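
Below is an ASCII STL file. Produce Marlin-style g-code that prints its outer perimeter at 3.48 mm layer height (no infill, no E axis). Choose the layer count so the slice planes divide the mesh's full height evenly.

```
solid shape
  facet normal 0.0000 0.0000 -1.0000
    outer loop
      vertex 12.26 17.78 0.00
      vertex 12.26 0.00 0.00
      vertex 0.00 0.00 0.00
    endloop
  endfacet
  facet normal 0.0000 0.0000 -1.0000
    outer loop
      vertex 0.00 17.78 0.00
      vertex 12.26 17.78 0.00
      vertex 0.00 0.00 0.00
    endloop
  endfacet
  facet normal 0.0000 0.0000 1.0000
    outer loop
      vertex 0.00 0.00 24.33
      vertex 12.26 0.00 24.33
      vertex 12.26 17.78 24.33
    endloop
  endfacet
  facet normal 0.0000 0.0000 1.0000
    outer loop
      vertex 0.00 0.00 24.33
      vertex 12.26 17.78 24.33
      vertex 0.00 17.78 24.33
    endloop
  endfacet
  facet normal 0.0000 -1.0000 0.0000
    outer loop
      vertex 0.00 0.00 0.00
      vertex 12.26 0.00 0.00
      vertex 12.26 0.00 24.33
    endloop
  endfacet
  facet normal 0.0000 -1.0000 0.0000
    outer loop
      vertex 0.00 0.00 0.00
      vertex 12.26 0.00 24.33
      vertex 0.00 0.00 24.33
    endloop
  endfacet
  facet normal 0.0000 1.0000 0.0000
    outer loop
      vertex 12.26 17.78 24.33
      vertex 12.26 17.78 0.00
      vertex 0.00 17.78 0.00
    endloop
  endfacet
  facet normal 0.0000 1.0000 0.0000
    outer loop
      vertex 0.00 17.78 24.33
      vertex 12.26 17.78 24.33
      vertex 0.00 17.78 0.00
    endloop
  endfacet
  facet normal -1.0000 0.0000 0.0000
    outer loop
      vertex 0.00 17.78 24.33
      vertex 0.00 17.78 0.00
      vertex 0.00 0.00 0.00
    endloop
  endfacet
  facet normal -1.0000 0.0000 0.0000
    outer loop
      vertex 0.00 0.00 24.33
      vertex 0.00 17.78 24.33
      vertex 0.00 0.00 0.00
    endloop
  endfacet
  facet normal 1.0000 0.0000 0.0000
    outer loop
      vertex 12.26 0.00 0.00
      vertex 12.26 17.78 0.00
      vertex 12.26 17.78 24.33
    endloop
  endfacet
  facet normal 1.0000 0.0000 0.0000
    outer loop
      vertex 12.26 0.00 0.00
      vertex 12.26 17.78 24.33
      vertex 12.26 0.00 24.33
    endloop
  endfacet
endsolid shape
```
; perimeter-only toolpath
G21 ; units = mm
G90 ; absolute positioning
G28 ; home
; layer 1
G0 Z3.48
G0 X0.00 Y0.00
G1 X12.26 Y0.00
G1 X12.26 Y17.78
G1 X0.00 Y17.78
G1 X0.00 Y0.00
; layer 2
G0 Z6.95
G0 X0.00 Y0.00
G1 X12.26 Y0.00
G1 X12.26 Y17.78
G1 X0.00 Y17.78
G1 X0.00 Y0.00
; layer 3
G0 Z10.43
G0 X0.00 Y0.00
G1 X12.26 Y0.00
G1 X12.26 Y17.78
G1 X0.00 Y17.78
G1 X0.00 Y0.00
; layer 4
G0 Z13.90
G0 X0.00 Y0.00
G1 X12.26 Y0.00
G1 X12.26 Y17.78
G1 X0.00 Y17.78
G1 X0.00 Y0.00
; layer 5
G0 Z17.38
G0 X0.00 Y0.00
G1 X12.26 Y0.00
G1 X12.26 Y17.78
G1 X0.00 Y17.78
G1 X0.00 Y0.00
; layer 6
G0 Z20.85
G0 X0.00 Y0.00
G1 X12.26 Y0.00
G1 X12.26 Y17.78
G1 X0.00 Y17.78
G1 X0.00 Y0.00
; layer 7
G0 Z24.33
G0 X0.00 Y0.00
G1 X12.26 Y0.00
G1 X12.26 Y17.78
G1 X0.00 Y17.78
G1 X0.00 Y0.00
M2 ; end

The solid is a rectangular box, roughly 12.3 × 17.8 mm footprint and 24.3 mm tall. Slicing at Δz = 3.48 mm — 7 equal slices spanning the solid's height, so layer i sits at z = i·h/7 — gives 7 non-empty perimeters. Each is a 4-segment closed polygon; G0 lifts to the layer z and rapids to the start vertex, then G1 traces the edges.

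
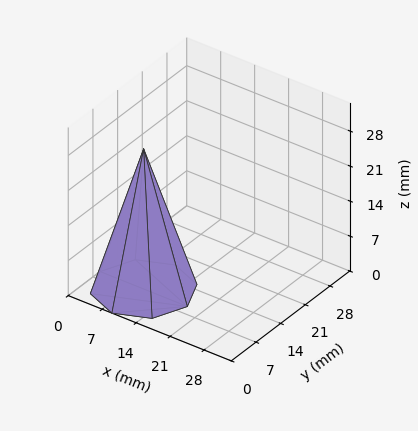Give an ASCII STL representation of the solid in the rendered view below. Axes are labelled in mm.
Reading the render: the shape is a regular 8-sided pyramid, base circumscribed radius ≈ 9 mm, apex at z ≈ 28 mm (dimensions read to the nearest mm from the axis ticks). For the STL, each face is triangulated and given an outward normal.

solid part
  facet normal 0.0000 0.0000 -1.0000
    outer loop
      vertex 9.00 18.00 0.00
      vertex 15.36 15.36 0.00
      vertex 18.00 9.00 0.00
    endloop
  endfacet
  facet normal 0.0000 0.0000 -1.0000
    outer loop
      vertex 2.64 15.36 0.00
      vertex 9.00 18.00 0.00
      vertex 18.00 9.00 0.00
    endloop
  endfacet
  facet normal 0.0000 0.0000 -1.0000
    outer loop
      vertex 0.00 9.00 0.00
      vertex 2.64 15.36 0.00
      vertex 18.00 9.00 0.00
    endloop
  endfacet
  facet normal 0.0000 0.0000 -1.0000
    outer loop
      vertex 2.64 2.64 0.00
      vertex 0.00 9.00 0.00
      vertex 18.00 9.00 0.00
    endloop
  endfacet
  facet normal 0.0000 0.0000 -1.0000
    outer loop
      vertex 9.00 0.00 0.00
      vertex 2.64 2.64 0.00
      vertex 18.00 9.00 0.00
    endloop
  endfacet
  facet normal 0.0000 0.0000 -1.0000
    outer loop
      vertex 15.36 2.64 0.00
      vertex 9.00 0.00 0.00
      vertex 18.00 9.00 0.00
    endloop
  endfacet
  facet normal 0.8854 0.3675 0.2846
    outer loop
      vertex 18.00 9.00 0.00
      vertex 15.36 15.36 0.00
      vertex 9.00 9.00 28.00
    endloop
  endfacet
  facet normal 0.3675 0.8854 0.2846
    outer loop
      vertex 15.36 15.36 0.00
      vertex 9.00 18.00 0.00
      vertex 9.00 9.00 28.00
    endloop
  endfacet
  facet normal -0.3675 0.8854 0.2846
    outer loop
      vertex 9.00 18.00 0.00
      vertex 2.64 15.36 0.00
      vertex 9.00 9.00 28.00
    endloop
  endfacet
  facet normal -0.8854 0.3675 0.2846
    outer loop
      vertex 2.64 15.36 0.00
      vertex 0.00 9.00 0.00
      vertex 9.00 9.00 28.00
    endloop
  endfacet
  facet normal -0.8854 -0.3675 0.2846
    outer loop
      vertex 0.00 9.00 0.00
      vertex 2.64 2.64 0.00
      vertex 9.00 9.00 28.00
    endloop
  endfacet
  facet normal -0.3675 -0.8854 0.2846
    outer loop
      vertex 2.64 2.64 0.00
      vertex 9.00 0.00 0.00
      vertex 9.00 9.00 28.00
    endloop
  endfacet
  facet normal 0.3675 -0.8854 0.2846
    outer loop
      vertex 9.00 0.00 0.00
      vertex 15.36 2.64 0.00
      vertex 9.00 9.00 28.00
    endloop
  endfacet
  facet normal 0.8854 -0.3675 0.2846
    outer loop
      vertex 15.36 2.64 0.00
      vertex 18.00 9.00 0.00
      vertex 9.00 9.00 28.00
    endloop
  endfacet
endsolid part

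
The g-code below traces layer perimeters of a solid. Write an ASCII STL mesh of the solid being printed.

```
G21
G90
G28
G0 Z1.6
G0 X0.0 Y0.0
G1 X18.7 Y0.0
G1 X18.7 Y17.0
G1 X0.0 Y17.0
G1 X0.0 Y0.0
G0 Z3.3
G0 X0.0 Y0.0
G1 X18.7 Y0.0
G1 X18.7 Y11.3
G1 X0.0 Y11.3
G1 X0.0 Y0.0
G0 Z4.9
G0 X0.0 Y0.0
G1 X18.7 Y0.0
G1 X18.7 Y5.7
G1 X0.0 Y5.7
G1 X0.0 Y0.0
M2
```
solid part
  facet normal 0.0000 0.0000 -1.0000
    outer loop
      vertex 18.7 22.7 0.0
      vertex 18.7 0.0 0.0
      vertex 0.0 0.0 0.0
    endloop
  endfacet
  facet normal 0.0000 0.0000 -1.0000
    outer loop
      vertex 0.0 22.7 0.0
      vertex 18.7 22.7 0.0
      vertex 0.0 0.0 0.0
    endloop
  endfacet
  facet normal 0.0000 -1.0000 0.0000
    outer loop
      vertex 0.0 0.0 0.0
      vertex 18.7 0.0 0.0
      vertex 18.7 0.0 6.6
    endloop
  endfacet
  facet normal 0.0000 -1.0000 0.0000
    outer loop
      vertex 0.0 0.0 0.0
      vertex 18.7 0.0 6.6
      vertex 0.0 0.0 6.6
    endloop
  endfacet
  facet normal 0.0000 0.2792 0.9602
    outer loop
      vertex 0.0 0.0 6.6
      vertex 18.7 0.0 6.6
      vertex 18.7 22.7 0.0
    endloop
  endfacet
  facet normal 0.0000 0.2792 0.9602
    outer loop
      vertex 0.0 0.0 6.6
      vertex 18.7 22.7 0.0
      vertex 0.0 22.7 0.0
    endloop
  endfacet
  facet normal -1.0000 0.0000 0.0000
    outer loop
      vertex 0.0 0.0 6.6
      vertex 0.0 22.7 0.0
      vertex 0.0 0.0 0.0
    endloop
  endfacet
  facet normal 1.0000 0.0000 0.0000
    outer loop
      vertex 18.7 0.0 0.0
      vertex 18.7 22.7 0.0
      vertex 18.7 0.0 6.6
    endloop
  endfacet
endsolid part

The G0 Z moves step by Δz≈1.6 mm. The G1 loops shrink linearly with z, so the solid tapers from its base footprint up to z≈6.6. Closing with a flat bottom cap and the tapered top and triangulating gives 8 facets — a wedge (ramp): 18.7 × 22.7 mm base, rising to 6.6 mm along the y=0 edge and sloping linearly to z=0 at y=22.7.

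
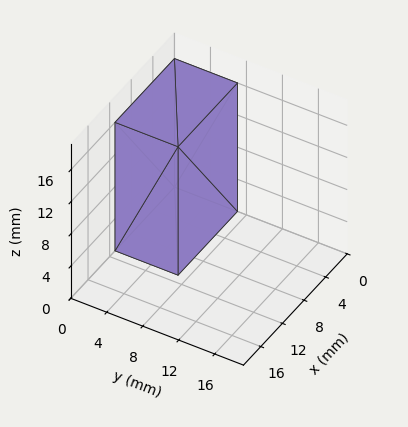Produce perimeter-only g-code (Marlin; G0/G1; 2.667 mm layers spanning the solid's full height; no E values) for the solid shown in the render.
Reading the render: the shape is a rectangular box, roughly 11 × 7 mm footprint and 16 mm tall (dimensions read to the nearest mm from the axis ticks). For the g-code, the solid's height is divided into equal slices at the stated Δz and each level perimeter traced with G1 moves after a G0 lift.

; perimeter-only toolpath
G21 ; units = mm
G90 ; absolute positioning
G28 ; home
; layer 1
G0 Z2.667
G0 X0.000 Y0.000
G1 X11.000 Y0.000
G1 X11.000 Y7.000
G1 X0.000 Y7.000
G1 X0.000 Y0.000
; layer 2
G0 Z5.333
G0 X0.000 Y0.000
G1 X11.000 Y0.000
G1 X11.000 Y7.000
G1 X0.000 Y7.000
G1 X0.000 Y0.000
; layer 3
G0 Z8.000
G0 X0.000 Y0.000
G1 X11.000 Y0.000
G1 X11.000 Y7.000
G1 X0.000 Y7.000
G1 X0.000 Y0.000
; layer 4
G0 Z10.667
G0 X0.000 Y0.000
G1 X11.000 Y0.000
G1 X11.000 Y7.000
G1 X0.000 Y7.000
G1 X0.000 Y0.000
; layer 5
G0 Z13.333
G0 X0.000 Y0.000
G1 X11.000 Y0.000
G1 X11.000 Y7.000
G1 X0.000 Y7.000
G1 X0.000 Y0.000
; layer 6
G0 Z16.000
G0 X0.000 Y0.000
G1 X11.000 Y0.000
G1 X11.000 Y7.000
G1 X0.000 Y7.000
G1 X0.000 Y0.000
M2 ; end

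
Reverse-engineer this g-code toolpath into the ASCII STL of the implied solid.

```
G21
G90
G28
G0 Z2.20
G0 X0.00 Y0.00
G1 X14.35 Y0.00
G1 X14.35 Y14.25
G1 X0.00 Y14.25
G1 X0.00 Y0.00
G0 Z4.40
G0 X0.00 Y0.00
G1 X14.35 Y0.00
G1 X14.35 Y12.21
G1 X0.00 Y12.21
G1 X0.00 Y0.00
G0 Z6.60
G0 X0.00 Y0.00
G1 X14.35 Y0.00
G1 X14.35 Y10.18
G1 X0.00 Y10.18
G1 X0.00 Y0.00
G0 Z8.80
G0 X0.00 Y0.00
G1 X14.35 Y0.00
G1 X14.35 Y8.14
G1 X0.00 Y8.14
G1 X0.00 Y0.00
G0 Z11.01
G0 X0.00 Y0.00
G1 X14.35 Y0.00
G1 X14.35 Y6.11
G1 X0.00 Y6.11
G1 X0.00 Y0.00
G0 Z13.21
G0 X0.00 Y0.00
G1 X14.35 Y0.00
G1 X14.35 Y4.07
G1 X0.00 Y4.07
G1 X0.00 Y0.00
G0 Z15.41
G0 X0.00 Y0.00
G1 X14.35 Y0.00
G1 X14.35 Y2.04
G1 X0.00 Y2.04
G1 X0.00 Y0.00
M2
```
solid part
  facet normal 0.0000 0.0000 -1.0000
    outer loop
      vertex 14.35 16.28 0.00
      vertex 14.35 0.00 0.00
      vertex 0.00 0.00 0.00
    endloop
  endfacet
  facet normal 0.0000 0.0000 -1.0000
    outer loop
      vertex 0.00 16.28 0.00
      vertex 14.35 16.28 0.00
      vertex 0.00 0.00 0.00
    endloop
  endfacet
  facet normal 0.0000 -1.0000 0.0000
    outer loop
      vertex 0.00 0.00 0.00
      vertex 14.35 0.00 0.00
      vertex 14.35 0.00 17.61
    endloop
  endfacet
  facet normal 0.0000 -1.0000 0.0000
    outer loop
      vertex 0.00 0.00 0.00
      vertex 14.35 0.00 17.61
      vertex 0.00 0.00 17.61
    endloop
  endfacet
  facet normal 0.0000 0.7343 0.6788
    outer loop
      vertex 0.00 0.00 17.61
      vertex 14.35 0.00 17.61
      vertex 14.35 16.28 0.00
    endloop
  endfacet
  facet normal 0.0000 0.7343 0.6788
    outer loop
      vertex 0.00 0.00 17.61
      vertex 14.35 16.28 0.00
      vertex 0.00 16.28 0.00
    endloop
  endfacet
  facet normal -1.0000 0.0000 0.0000
    outer loop
      vertex 0.00 0.00 17.61
      vertex 0.00 16.28 0.00
      vertex 0.00 0.00 0.00
    endloop
  endfacet
  facet normal 1.0000 0.0000 0.0000
    outer loop
      vertex 14.35 0.00 0.00
      vertex 14.35 16.28 0.00
      vertex 14.35 0.00 17.61
    endloop
  endfacet
endsolid part

The G0 Z moves step by Δz≈2.20 mm. The G1 loops shrink linearly with z, so the solid tapers from its base footprint up to z≈17.6. Closing with a flat bottom cap and the tapered top and triangulating gives 8 facets — a wedge (ramp): 14.3 × 16.3 mm base, rising to 17.6 mm along the y=0 edge and sloping linearly to z=0 at y=16.3.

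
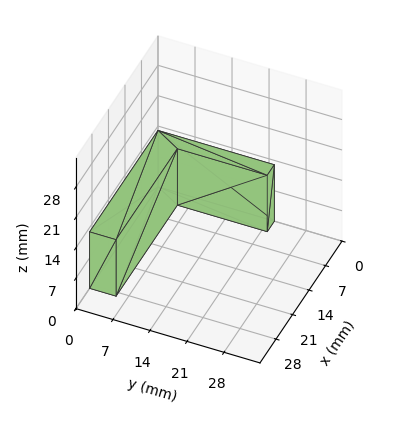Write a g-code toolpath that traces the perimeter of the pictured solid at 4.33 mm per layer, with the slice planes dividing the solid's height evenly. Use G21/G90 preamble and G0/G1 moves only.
Reading the render: the shape is an L-shaped prism: outer 29 × 22 mm, arm thicknesses ≈ 5 mm (horizontal) and 3 mm (vertical), extruded 13 mm in z (dimensions read to the nearest mm from the axis ticks). For the g-code, the solid's height is divided into equal slices at the stated Δz and each level perimeter traced with G1 moves after a G0 lift.

; perimeter-only toolpath
G21 ; units = mm
G90 ; absolute positioning
G28 ; home
; layer 1
G0 Z4.33
G0 X0.00 Y0.00
G1 X29.00 Y0.00
G1 X29.00 Y5.00
G1 X3.00 Y5.00
G1 X3.00 Y22.00
G1 X0.00 Y22.00
G1 X0.00 Y0.00
; layer 2
G0 Z8.67
G0 X0.00 Y0.00
G1 X29.00 Y0.00
G1 X29.00 Y5.00
G1 X3.00 Y5.00
G1 X3.00 Y22.00
G1 X0.00 Y22.00
G1 X0.00 Y0.00
; layer 3
G0 Z13.00
G0 X0.00 Y0.00
G1 X29.00 Y0.00
G1 X29.00 Y5.00
G1 X3.00 Y5.00
G1 X3.00 Y22.00
G1 X0.00 Y22.00
G1 X0.00 Y0.00
M2 ; end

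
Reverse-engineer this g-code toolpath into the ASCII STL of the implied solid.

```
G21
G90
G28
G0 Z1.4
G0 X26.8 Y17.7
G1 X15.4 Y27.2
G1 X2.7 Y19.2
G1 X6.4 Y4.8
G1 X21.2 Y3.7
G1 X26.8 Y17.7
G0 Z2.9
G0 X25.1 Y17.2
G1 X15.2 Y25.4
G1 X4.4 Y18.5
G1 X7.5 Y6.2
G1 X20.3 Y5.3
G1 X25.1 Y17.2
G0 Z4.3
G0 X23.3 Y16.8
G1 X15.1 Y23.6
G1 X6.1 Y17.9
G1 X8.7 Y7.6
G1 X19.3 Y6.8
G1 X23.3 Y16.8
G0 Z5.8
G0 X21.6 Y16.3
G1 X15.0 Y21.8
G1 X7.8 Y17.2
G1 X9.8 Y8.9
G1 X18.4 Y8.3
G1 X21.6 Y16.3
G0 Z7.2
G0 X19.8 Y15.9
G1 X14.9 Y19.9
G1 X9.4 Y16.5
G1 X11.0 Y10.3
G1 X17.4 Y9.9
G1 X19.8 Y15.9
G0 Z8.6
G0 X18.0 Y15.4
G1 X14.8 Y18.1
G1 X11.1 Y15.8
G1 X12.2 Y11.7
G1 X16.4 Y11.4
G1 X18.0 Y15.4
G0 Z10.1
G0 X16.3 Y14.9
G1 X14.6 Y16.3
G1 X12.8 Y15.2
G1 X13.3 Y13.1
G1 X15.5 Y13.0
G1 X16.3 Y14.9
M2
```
solid part
  facet normal 0.0000 0.0000 -1.0000
    outer loop
      vertex 1.0 19.9 0.0
      vertex 15.5 29.0 0.0
      vertex 28.6 18.1 0.0
    endloop
  endfacet
  facet normal 0.0000 0.0000 -1.0000
    outer loop
      vertex 5.2 3.4 0.0
      vertex 1.0 19.9 0.0
      vertex 28.6 18.1 0.0
    endloop
  endfacet
  facet normal 0.0000 0.0000 -1.0000
    outer loop
      vertex 22.2 2.2 0.0
      vertex 5.2 3.4 0.0
      vertex 28.6 18.1 0.0
    endloop
  endfacet
  facet normal 0.4467 0.5368 0.7157
    outer loop
      vertex 28.6 18.1 0.0
      vertex 15.5 29.0 0.0
      vertex 14.5 14.5 11.5
    endloop
  endfacet
  facet normal -0.3718 0.5925 0.7147
    outer loop
      vertex 15.5 29.0 0.0
      vertex 1.0 19.9 0.0
      vertex 14.5 14.5 11.5
    endloop
  endfacet
  facet normal -0.6778 -0.1725 0.7147
    outer loop
      vertex 1.0 19.9 0.0
      vertex 5.2 3.4 0.0
      vertex 14.5 14.5 11.5
    endloop
  endfacet
  facet normal -0.0493 -0.6984 0.7140
    outer loop
      vertex 5.2 3.4 0.0
      vertex 22.2 2.2 0.0
      vertex 14.5 14.5 11.5
    endloop
  endfacet
  facet normal 0.6493 -0.2613 0.7142
    outer loop
      vertex 22.2 2.2 0.0
      vertex 28.6 18.1 0.0
      vertex 14.5 14.5 11.5
    endloop
  endfacet
endsolid part

The G0 Z moves step by Δz≈1.4 mm. The G1 loops shrink linearly with z, so the solid tapers from its base footprint up to z≈11.5. Closing with a flat bottom cap and the tapered top and triangulating gives 8 facets — a regular 5-sided pyramid, base circumscribed radius ≈ 14.5 mm, apex at z ≈ 11.5 mm.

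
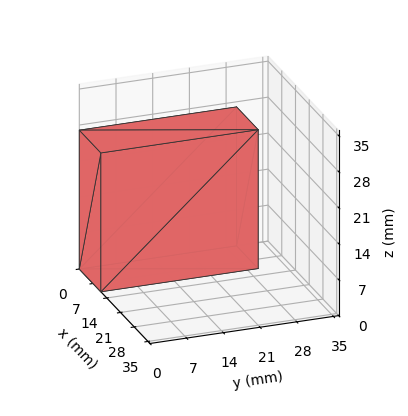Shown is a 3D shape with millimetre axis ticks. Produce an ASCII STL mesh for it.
Reading the render: the shape is a rectangular box, roughly 11 × 30 mm footprint and 27 mm tall (dimensions read to the nearest mm from the axis ticks). For the STL, each face is triangulated and given an outward normal.

solid part
  facet normal 0.0000 0.0000 -1.0000
    outer loop
      vertex 11.0 30.0 0.0
      vertex 11.0 0.0 0.0
      vertex 0.0 0.0 0.0
    endloop
  endfacet
  facet normal 0.0000 0.0000 -1.0000
    outer loop
      vertex 0.0 30.0 0.0
      vertex 11.0 30.0 0.0
      vertex 0.0 0.0 0.0
    endloop
  endfacet
  facet normal 0.0000 0.0000 1.0000
    outer loop
      vertex 0.0 0.0 27.0
      vertex 11.0 0.0 27.0
      vertex 11.0 30.0 27.0
    endloop
  endfacet
  facet normal 0.0000 0.0000 1.0000
    outer loop
      vertex 0.0 0.0 27.0
      vertex 11.0 30.0 27.0
      vertex 0.0 30.0 27.0
    endloop
  endfacet
  facet normal 0.0000 -1.0000 0.0000
    outer loop
      vertex 0.0 0.0 0.0
      vertex 11.0 0.0 0.0
      vertex 11.0 0.0 27.0
    endloop
  endfacet
  facet normal 0.0000 -1.0000 0.0000
    outer loop
      vertex 0.0 0.0 0.0
      vertex 11.0 0.0 27.0
      vertex 0.0 0.0 27.0
    endloop
  endfacet
  facet normal 0.0000 1.0000 0.0000
    outer loop
      vertex 11.0 30.0 27.0
      vertex 11.0 30.0 0.0
      vertex 0.0 30.0 0.0
    endloop
  endfacet
  facet normal 0.0000 1.0000 0.0000
    outer loop
      vertex 0.0 30.0 27.0
      vertex 11.0 30.0 27.0
      vertex 0.0 30.0 0.0
    endloop
  endfacet
  facet normal -1.0000 0.0000 0.0000
    outer loop
      vertex 0.0 30.0 27.0
      vertex 0.0 30.0 0.0
      vertex 0.0 0.0 0.0
    endloop
  endfacet
  facet normal -1.0000 0.0000 0.0000
    outer loop
      vertex 0.0 0.0 27.0
      vertex 0.0 30.0 27.0
      vertex 0.0 0.0 0.0
    endloop
  endfacet
  facet normal 1.0000 0.0000 0.0000
    outer loop
      vertex 11.0 0.0 0.0
      vertex 11.0 30.0 0.0
      vertex 11.0 30.0 27.0
    endloop
  endfacet
  facet normal 1.0000 0.0000 0.0000
    outer loop
      vertex 11.0 0.0 0.0
      vertex 11.0 30.0 27.0
      vertex 11.0 0.0 27.0
    endloop
  endfacet
endsolid part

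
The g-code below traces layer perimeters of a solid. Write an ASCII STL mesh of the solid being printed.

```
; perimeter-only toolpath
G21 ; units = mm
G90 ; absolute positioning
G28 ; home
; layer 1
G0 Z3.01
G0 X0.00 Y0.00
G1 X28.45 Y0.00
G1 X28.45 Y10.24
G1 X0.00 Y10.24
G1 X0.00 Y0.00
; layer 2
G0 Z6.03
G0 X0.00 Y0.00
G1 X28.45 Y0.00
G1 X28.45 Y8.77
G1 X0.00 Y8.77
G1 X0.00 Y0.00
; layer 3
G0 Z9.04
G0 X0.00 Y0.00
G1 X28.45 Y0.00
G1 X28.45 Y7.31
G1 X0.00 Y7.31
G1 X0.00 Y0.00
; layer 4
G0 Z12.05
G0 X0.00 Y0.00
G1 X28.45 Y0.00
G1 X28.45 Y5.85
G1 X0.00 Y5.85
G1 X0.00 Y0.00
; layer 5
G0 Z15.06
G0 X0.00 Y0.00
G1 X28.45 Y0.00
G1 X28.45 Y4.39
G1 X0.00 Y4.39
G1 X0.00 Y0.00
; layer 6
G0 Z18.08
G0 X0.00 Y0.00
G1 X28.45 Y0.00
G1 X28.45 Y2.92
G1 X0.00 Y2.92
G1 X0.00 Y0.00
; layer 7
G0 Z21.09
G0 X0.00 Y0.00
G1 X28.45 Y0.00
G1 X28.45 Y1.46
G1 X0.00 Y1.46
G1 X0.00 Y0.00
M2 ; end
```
solid part
  facet normal 0.0000 0.0000 -1.0000
    outer loop
      vertex 28.45 11.70 0.00
      vertex 28.45 0.00 0.00
      vertex 0.00 0.00 0.00
    endloop
  endfacet
  facet normal 0.0000 0.0000 -1.0000
    outer loop
      vertex 0.00 11.70 0.00
      vertex 28.45 11.70 0.00
      vertex 0.00 0.00 0.00
    endloop
  endfacet
  facet normal 0.0000 -1.0000 0.0000
    outer loop
      vertex 0.00 0.00 0.00
      vertex 28.45 0.00 0.00
      vertex 28.45 0.00 24.10
    endloop
  endfacet
  facet normal 0.0000 -1.0000 0.0000
    outer loop
      vertex 0.00 0.00 0.00
      vertex 28.45 0.00 24.10
      vertex 0.00 0.00 24.10
    endloop
  endfacet
  facet normal 0.0000 0.8996 0.4367
    outer loop
      vertex 0.00 0.00 24.10
      vertex 28.45 0.00 24.10
      vertex 28.45 11.70 0.00
    endloop
  endfacet
  facet normal 0.0000 0.8996 0.4367
    outer loop
      vertex 0.00 0.00 24.10
      vertex 28.45 11.70 0.00
      vertex 0.00 11.70 0.00
    endloop
  endfacet
  facet normal -1.0000 0.0000 0.0000
    outer loop
      vertex 0.00 0.00 24.10
      vertex 0.00 11.70 0.00
      vertex 0.00 0.00 0.00
    endloop
  endfacet
  facet normal 1.0000 0.0000 0.0000
    outer loop
      vertex 28.45 0.00 0.00
      vertex 28.45 11.70 0.00
      vertex 28.45 0.00 24.10
    endloop
  endfacet
endsolid part

The G0 Z moves step by Δz≈3.01 mm. The G1 loops shrink linearly with z, so the solid tapers from its base footprint up to z≈24.1. Closing with a flat bottom cap and the tapered top and triangulating gives 8 facets — a wedge (ramp): 28.4 × 11.7 mm base, rising to 24.1 mm along the y=0 edge and sloping linearly to z=0 at y=11.7.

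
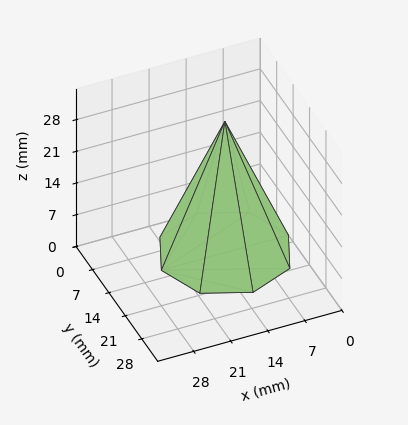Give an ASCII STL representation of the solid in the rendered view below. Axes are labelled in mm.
Reading the render: the shape is a regular 8-sided pyramid, base circumscribed radius ≈ 12 mm, apex at z ≈ 29 mm (dimensions read to the nearest mm from the axis ticks). For the STL, each face is triangulated and given an outward normal.

solid part
  facet normal 0.0000 0.0000 -1.0000
    outer loop
      vertex 12.0 24.0 0.0
      vertex 20.5 20.5 0.0
      vertex 24.0 12.0 0.0
    endloop
  endfacet
  facet normal 0.0000 0.0000 -1.0000
    outer loop
      vertex 3.5 20.5 0.0
      vertex 12.0 24.0 0.0
      vertex 24.0 12.0 0.0
    endloop
  endfacet
  facet normal 0.0000 0.0000 -1.0000
    outer loop
      vertex 0.0 12.0 0.0
      vertex 3.5 20.5 0.0
      vertex 24.0 12.0 0.0
    endloop
  endfacet
  facet normal 0.0000 0.0000 -1.0000
    outer loop
      vertex 3.5 3.5 0.0
      vertex 0.0 12.0 0.0
      vertex 24.0 12.0 0.0
    endloop
  endfacet
  facet normal 0.0000 0.0000 -1.0000
    outer loop
      vertex 12.0 0.0 0.0
      vertex 3.5 3.5 0.0
      vertex 24.0 12.0 0.0
    endloop
  endfacet
  facet normal 0.0000 0.0000 -1.0000
    outer loop
      vertex 20.5 3.5 0.0
      vertex 12.0 0.0 0.0
      vertex 24.0 12.0 0.0
    endloop
  endfacet
  facet normal 0.8636 0.3556 0.3574
    outer loop
      vertex 24.0 12.0 0.0
      vertex 20.5 20.5 0.0
      vertex 12.0 12.0 29.0
    endloop
  endfacet
  facet normal 0.3556 0.8636 0.3574
    outer loop
      vertex 20.5 20.5 0.0
      vertex 12.0 24.0 0.0
      vertex 12.0 12.0 29.0
    endloop
  endfacet
  facet normal -0.3556 0.8636 0.3574
    outer loop
      vertex 12.0 24.0 0.0
      vertex 3.5 20.5 0.0
      vertex 12.0 12.0 29.0
    endloop
  endfacet
  facet normal -0.8636 0.3556 0.3574
    outer loop
      vertex 3.5 20.5 0.0
      vertex 0.0 12.0 0.0
      vertex 12.0 12.0 29.0
    endloop
  endfacet
  facet normal -0.8636 -0.3556 0.3574
    outer loop
      vertex 0.0 12.0 0.0
      vertex 3.5 3.5 0.0
      vertex 12.0 12.0 29.0
    endloop
  endfacet
  facet normal -0.3556 -0.8636 0.3574
    outer loop
      vertex 3.5 3.5 0.0
      vertex 12.0 0.0 0.0
      vertex 12.0 12.0 29.0
    endloop
  endfacet
  facet normal 0.3556 -0.8636 0.3574
    outer loop
      vertex 12.0 0.0 0.0
      vertex 20.5 3.5 0.0
      vertex 12.0 12.0 29.0
    endloop
  endfacet
  facet normal 0.8636 -0.3556 0.3574
    outer loop
      vertex 20.5 3.5 0.0
      vertex 24.0 12.0 0.0
      vertex 12.0 12.0 29.0
    endloop
  endfacet
endsolid part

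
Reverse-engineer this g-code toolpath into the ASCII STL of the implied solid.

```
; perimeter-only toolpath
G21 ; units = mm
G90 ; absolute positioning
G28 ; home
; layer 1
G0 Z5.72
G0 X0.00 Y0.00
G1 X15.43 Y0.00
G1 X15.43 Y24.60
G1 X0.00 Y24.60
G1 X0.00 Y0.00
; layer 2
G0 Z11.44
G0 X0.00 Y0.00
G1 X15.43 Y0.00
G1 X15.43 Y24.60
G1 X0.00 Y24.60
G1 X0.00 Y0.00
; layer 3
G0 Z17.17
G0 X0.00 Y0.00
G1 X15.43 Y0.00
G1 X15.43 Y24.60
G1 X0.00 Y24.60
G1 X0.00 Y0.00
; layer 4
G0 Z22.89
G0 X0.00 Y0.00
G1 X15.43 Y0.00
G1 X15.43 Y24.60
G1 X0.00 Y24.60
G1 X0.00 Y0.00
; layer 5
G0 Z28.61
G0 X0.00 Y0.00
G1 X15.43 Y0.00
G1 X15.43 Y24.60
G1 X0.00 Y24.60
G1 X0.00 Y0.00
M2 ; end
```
solid part
  facet normal 0.0000 0.0000 -1.0000
    outer loop
      vertex 15.43 24.60 0.00
      vertex 15.43 0.00 0.00
      vertex 0.00 0.00 0.00
    endloop
  endfacet
  facet normal 0.0000 0.0000 -1.0000
    outer loop
      vertex 0.00 24.60 0.00
      vertex 15.43 24.60 0.00
      vertex 0.00 0.00 0.00
    endloop
  endfacet
  facet normal 0.0000 0.0000 1.0000
    outer loop
      vertex 0.00 0.00 28.61
      vertex 15.43 0.00 28.61
      vertex 15.43 24.60 28.61
    endloop
  endfacet
  facet normal 0.0000 0.0000 1.0000
    outer loop
      vertex 0.00 0.00 28.61
      vertex 15.43 24.60 28.61
      vertex 0.00 24.60 28.61
    endloop
  endfacet
  facet normal 0.0000 -1.0000 0.0000
    outer loop
      vertex 0.00 0.00 0.00
      vertex 15.43 0.00 0.00
      vertex 15.43 0.00 28.61
    endloop
  endfacet
  facet normal 0.0000 -1.0000 0.0000
    outer loop
      vertex 0.00 0.00 0.00
      vertex 15.43 0.00 28.61
      vertex 0.00 0.00 28.61
    endloop
  endfacet
  facet normal 0.0000 1.0000 0.0000
    outer loop
      vertex 15.43 24.60 28.61
      vertex 15.43 24.60 0.00
      vertex 0.00 24.60 0.00
    endloop
  endfacet
  facet normal 0.0000 1.0000 0.0000
    outer loop
      vertex 0.00 24.60 28.61
      vertex 15.43 24.60 28.61
      vertex 0.00 24.60 0.00
    endloop
  endfacet
  facet normal -1.0000 0.0000 0.0000
    outer loop
      vertex 0.00 24.60 28.61
      vertex 0.00 24.60 0.00
      vertex 0.00 0.00 0.00
    endloop
  endfacet
  facet normal -1.0000 0.0000 0.0000
    outer loop
      vertex 0.00 0.00 28.61
      vertex 0.00 24.60 28.61
      vertex 0.00 0.00 0.00
    endloop
  endfacet
  facet normal 1.0000 0.0000 0.0000
    outer loop
      vertex 15.43 0.00 0.00
      vertex 15.43 24.60 0.00
      vertex 15.43 24.60 28.61
    endloop
  endfacet
  facet normal 1.0000 0.0000 0.0000
    outer loop
      vertex 15.43 0.00 0.00
      vertex 15.43 24.60 28.61
      vertex 15.43 0.00 28.61
    endloop
  endfacet
endsolid part

The G0 Z moves step by Δz≈5.72 mm. Every layer's G1 loop is the same polygon, so the solid is a straight extrusion of it from z=0 to z≈28.6. Closing with flat bottom and top caps and triangulating gives 12 facets — a rectangular box, roughly 15.4 × 24.6 mm footprint and 28.6 mm tall.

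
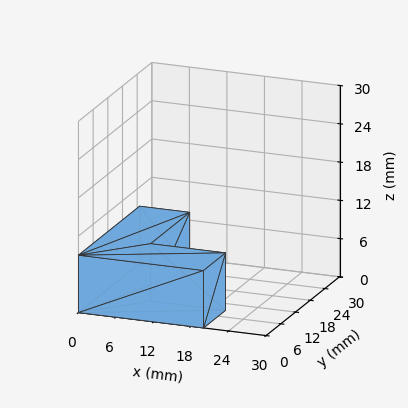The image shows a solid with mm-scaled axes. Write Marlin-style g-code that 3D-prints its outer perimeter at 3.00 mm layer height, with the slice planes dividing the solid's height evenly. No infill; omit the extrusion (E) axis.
Reading the render: the shape is an L-shaped prism: outer 20 × 25 mm, arm thicknesses ≈ 9 mm (horizontal) and 8 mm (vertical), extruded 9 mm in z (dimensions read to the nearest mm from the axis ticks). For the g-code, the solid's height is divided into equal slices at the stated Δz and each level perimeter traced with G1 moves after a G0 lift.

; perimeter-only toolpath
G21 ; units = mm
G90 ; absolute positioning
G28 ; home
; layer 1
G0 Z3.00
G0 X0.00 Y0.00
G1 X20.00 Y0.00
G1 X20.00 Y9.00
G1 X8.00 Y9.00
G1 X8.00 Y25.00
G1 X0.00 Y25.00
G1 X0.00 Y0.00
; layer 2
G0 Z6.00
G0 X0.00 Y0.00
G1 X20.00 Y0.00
G1 X20.00 Y9.00
G1 X8.00 Y9.00
G1 X8.00 Y25.00
G1 X0.00 Y25.00
G1 X0.00 Y0.00
; layer 3
G0 Z9.00
G0 X0.00 Y0.00
G1 X20.00 Y0.00
G1 X20.00 Y9.00
G1 X8.00 Y9.00
G1 X8.00 Y25.00
G1 X0.00 Y25.00
G1 X0.00 Y0.00
M2 ; end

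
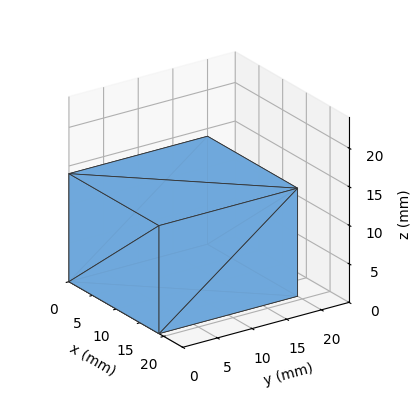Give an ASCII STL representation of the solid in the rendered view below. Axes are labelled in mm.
Reading the render: the shape is a rectangular box, roughly 19 × 20 mm footprint and 14 mm tall (dimensions read to the nearest mm from the axis ticks). For the STL, each face is triangulated and given an outward normal.

solid part
  facet normal 0.0000 0.0000 -1.0000
    outer loop
      vertex 19.000 20.000 0.000
      vertex 19.000 0.000 0.000
      vertex 0.000 0.000 0.000
    endloop
  endfacet
  facet normal 0.0000 0.0000 -1.0000
    outer loop
      vertex 0.000 20.000 0.000
      vertex 19.000 20.000 0.000
      vertex 0.000 0.000 0.000
    endloop
  endfacet
  facet normal 0.0000 0.0000 1.0000
    outer loop
      vertex 0.000 0.000 14.000
      vertex 19.000 0.000 14.000
      vertex 19.000 20.000 14.000
    endloop
  endfacet
  facet normal 0.0000 0.0000 1.0000
    outer loop
      vertex 0.000 0.000 14.000
      vertex 19.000 20.000 14.000
      vertex 0.000 20.000 14.000
    endloop
  endfacet
  facet normal 0.0000 -1.0000 0.0000
    outer loop
      vertex 0.000 0.000 0.000
      vertex 19.000 0.000 0.000
      vertex 19.000 0.000 14.000
    endloop
  endfacet
  facet normal 0.0000 -1.0000 0.0000
    outer loop
      vertex 0.000 0.000 0.000
      vertex 19.000 0.000 14.000
      vertex 0.000 0.000 14.000
    endloop
  endfacet
  facet normal 0.0000 1.0000 0.0000
    outer loop
      vertex 19.000 20.000 14.000
      vertex 19.000 20.000 0.000
      vertex 0.000 20.000 0.000
    endloop
  endfacet
  facet normal 0.0000 1.0000 0.0000
    outer loop
      vertex 0.000 20.000 14.000
      vertex 19.000 20.000 14.000
      vertex 0.000 20.000 0.000
    endloop
  endfacet
  facet normal -1.0000 0.0000 0.0000
    outer loop
      vertex 0.000 20.000 14.000
      vertex 0.000 20.000 0.000
      vertex 0.000 0.000 0.000
    endloop
  endfacet
  facet normal -1.0000 0.0000 0.0000
    outer loop
      vertex 0.000 0.000 14.000
      vertex 0.000 20.000 14.000
      vertex 0.000 0.000 0.000
    endloop
  endfacet
  facet normal 1.0000 0.0000 0.0000
    outer loop
      vertex 19.000 0.000 0.000
      vertex 19.000 20.000 0.000
      vertex 19.000 20.000 14.000
    endloop
  endfacet
  facet normal 1.0000 0.0000 0.0000
    outer loop
      vertex 19.000 0.000 0.000
      vertex 19.000 20.000 14.000
      vertex 19.000 0.000 14.000
    endloop
  endfacet
endsolid part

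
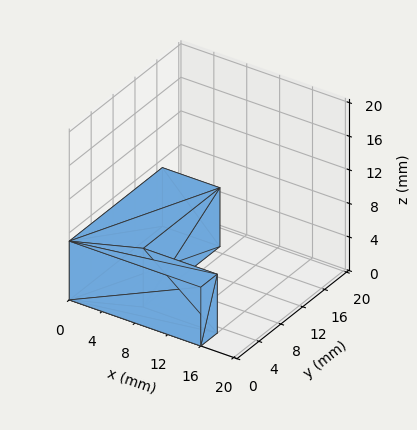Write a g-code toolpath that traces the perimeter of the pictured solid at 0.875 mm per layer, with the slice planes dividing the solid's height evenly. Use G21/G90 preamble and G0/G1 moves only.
Reading the render: the shape is an L-shaped prism: outer 16 × 17 mm, arm thicknesses ≈ 3 mm (horizontal) and 7 mm (vertical), extruded 7 mm in z (dimensions read to the nearest mm from the axis ticks). For the g-code, the solid's height is divided into equal slices at the stated Δz and each level perimeter traced with G1 moves after a G0 lift.

; perimeter-only toolpath
G21 ; units = mm
G90 ; absolute positioning
G28 ; home
; layer 1
G0 Z0.875
G0 X0.000 Y0.000
G1 X16.000 Y0.000
G1 X16.000 Y3.000
G1 X7.000 Y3.000
G1 X7.000 Y17.000
G1 X0.000 Y17.000
G1 X0.000 Y0.000
; layer 2
G0 Z1.750
G0 X0.000 Y0.000
G1 X16.000 Y0.000
G1 X16.000 Y3.000
G1 X7.000 Y3.000
G1 X7.000 Y17.000
G1 X0.000 Y17.000
G1 X0.000 Y0.000
; layer 3
G0 Z2.625
G0 X0.000 Y0.000
G1 X16.000 Y0.000
G1 X16.000 Y3.000
G1 X7.000 Y3.000
G1 X7.000 Y17.000
G1 X0.000 Y17.000
G1 X0.000 Y0.000
; layer 4
G0 Z3.500
G0 X0.000 Y0.000
G1 X16.000 Y0.000
G1 X16.000 Y3.000
G1 X7.000 Y3.000
G1 X7.000 Y17.000
G1 X0.000 Y17.000
G1 X0.000 Y0.000
; layer 5
G0 Z4.375
G0 X0.000 Y0.000
G1 X16.000 Y0.000
G1 X16.000 Y3.000
G1 X7.000 Y3.000
G1 X7.000 Y17.000
G1 X0.000 Y17.000
G1 X0.000 Y0.000
; layer 6
G0 Z5.250
G0 X0.000 Y0.000
G1 X16.000 Y0.000
G1 X16.000 Y3.000
G1 X7.000 Y3.000
G1 X7.000 Y17.000
G1 X0.000 Y17.000
G1 X0.000 Y0.000
; layer 7
G0 Z6.125
G0 X0.000 Y0.000
G1 X16.000 Y0.000
G1 X16.000 Y3.000
G1 X7.000 Y3.000
G1 X7.000 Y17.000
G1 X0.000 Y17.000
G1 X0.000 Y0.000
; layer 8
G0 Z7.000
G0 X0.000 Y0.000
G1 X16.000 Y0.000
G1 X16.000 Y3.000
G1 X7.000 Y3.000
G1 X7.000 Y17.000
G1 X0.000 Y17.000
G1 X0.000 Y0.000
M2 ; end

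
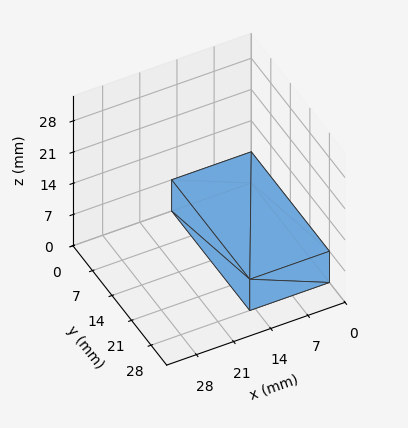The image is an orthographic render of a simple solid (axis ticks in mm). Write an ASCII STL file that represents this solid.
Reading the render: the shape is a rectangular box, roughly 15 × 28 mm footprint and 7 mm tall (dimensions read to the nearest mm from the axis ticks). For the STL, each face is triangulated and given an outward normal.

solid part
  facet normal 0.0000 0.0000 -1.0000
    outer loop
      vertex 15.00 28.00 0.00
      vertex 15.00 0.00 0.00
      vertex 0.00 0.00 0.00
    endloop
  endfacet
  facet normal 0.0000 0.0000 -1.0000
    outer loop
      vertex 0.00 28.00 0.00
      vertex 15.00 28.00 0.00
      vertex 0.00 0.00 0.00
    endloop
  endfacet
  facet normal 0.0000 0.0000 1.0000
    outer loop
      vertex 0.00 0.00 7.00
      vertex 15.00 0.00 7.00
      vertex 15.00 28.00 7.00
    endloop
  endfacet
  facet normal 0.0000 0.0000 1.0000
    outer loop
      vertex 0.00 0.00 7.00
      vertex 15.00 28.00 7.00
      vertex 0.00 28.00 7.00
    endloop
  endfacet
  facet normal 0.0000 -1.0000 0.0000
    outer loop
      vertex 0.00 0.00 0.00
      vertex 15.00 0.00 0.00
      vertex 15.00 0.00 7.00
    endloop
  endfacet
  facet normal 0.0000 -1.0000 0.0000
    outer loop
      vertex 0.00 0.00 0.00
      vertex 15.00 0.00 7.00
      vertex 0.00 0.00 7.00
    endloop
  endfacet
  facet normal 0.0000 1.0000 0.0000
    outer loop
      vertex 15.00 28.00 7.00
      vertex 15.00 28.00 0.00
      vertex 0.00 28.00 0.00
    endloop
  endfacet
  facet normal 0.0000 1.0000 0.0000
    outer loop
      vertex 0.00 28.00 7.00
      vertex 15.00 28.00 7.00
      vertex 0.00 28.00 0.00
    endloop
  endfacet
  facet normal -1.0000 0.0000 0.0000
    outer loop
      vertex 0.00 28.00 7.00
      vertex 0.00 28.00 0.00
      vertex 0.00 0.00 0.00
    endloop
  endfacet
  facet normal -1.0000 0.0000 0.0000
    outer loop
      vertex 0.00 0.00 7.00
      vertex 0.00 28.00 7.00
      vertex 0.00 0.00 0.00
    endloop
  endfacet
  facet normal 1.0000 0.0000 0.0000
    outer loop
      vertex 15.00 0.00 0.00
      vertex 15.00 28.00 0.00
      vertex 15.00 28.00 7.00
    endloop
  endfacet
  facet normal 1.0000 0.0000 0.0000
    outer loop
      vertex 15.00 0.00 0.00
      vertex 15.00 28.00 7.00
      vertex 15.00 0.00 7.00
    endloop
  endfacet
endsolid part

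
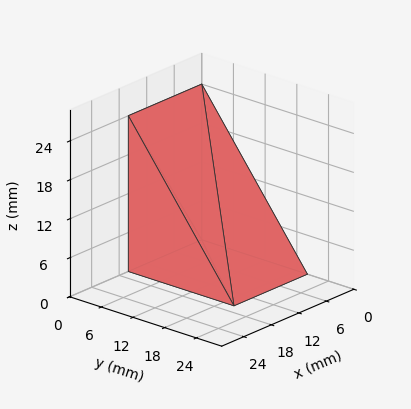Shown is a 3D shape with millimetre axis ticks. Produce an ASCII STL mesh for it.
Reading the render: the shape is a wedge (ramp): 16 × 20 mm base, rising to 24 mm along the y=0 edge and sloping linearly to z=0 at y=20 (dimensions read to the nearest mm from the axis ticks). For the STL, each face is triangulated and given an outward normal.

solid part
  facet normal 0.0000 0.0000 -1.0000
    outer loop
      vertex 16.000 20.000 0.000
      vertex 16.000 0.000 0.000
      vertex 0.000 0.000 0.000
    endloop
  endfacet
  facet normal 0.0000 0.0000 -1.0000
    outer loop
      vertex 0.000 20.000 0.000
      vertex 16.000 20.000 0.000
      vertex 0.000 0.000 0.000
    endloop
  endfacet
  facet normal 0.0000 -1.0000 0.0000
    outer loop
      vertex 0.000 0.000 0.000
      vertex 16.000 0.000 0.000
      vertex 16.000 0.000 24.000
    endloop
  endfacet
  facet normal 0.0000 -1.0000 0.0000
    outer loop
      vertex 0.000 0.000 0.000
      vertex 16.000 0.000 24.000
      vertex 0.000 0.000 24.000
    endloop
  endfacet
  facet normal 0.0000 0.7682 0.6402
    outer loop
      vertex 0.000 0.000 24.000
      vertex 16.000 0.000 24.000
      vertex 16.000 20.000 0.000
    endloop
  endfacet
  facet normal 0.0000 0.7682 0.6402
    outer loop
      vertex 0.000 0.000 24.000
      vertex 16.000 20.000 0.000
      vertex 0.000 20.000 0.000
    endloop
  endfacet
  facet normal -1.0000 0.0000 0.0000
    outer loop
      vertex 0.000 0.000 24.000
      vertex 0.000 20.000 0.000
      vertex 0.000 0.000 0.000
    endloop
  endfacet
  facet normal 1.0000 0.0000 0.0000
    outer loop
      vertex 16.000 0.000 0.000
      vertex 16.000 20.000 0.000
      vertex 16.000 0.000 24.000
    endloop
  endfacet
endsolid part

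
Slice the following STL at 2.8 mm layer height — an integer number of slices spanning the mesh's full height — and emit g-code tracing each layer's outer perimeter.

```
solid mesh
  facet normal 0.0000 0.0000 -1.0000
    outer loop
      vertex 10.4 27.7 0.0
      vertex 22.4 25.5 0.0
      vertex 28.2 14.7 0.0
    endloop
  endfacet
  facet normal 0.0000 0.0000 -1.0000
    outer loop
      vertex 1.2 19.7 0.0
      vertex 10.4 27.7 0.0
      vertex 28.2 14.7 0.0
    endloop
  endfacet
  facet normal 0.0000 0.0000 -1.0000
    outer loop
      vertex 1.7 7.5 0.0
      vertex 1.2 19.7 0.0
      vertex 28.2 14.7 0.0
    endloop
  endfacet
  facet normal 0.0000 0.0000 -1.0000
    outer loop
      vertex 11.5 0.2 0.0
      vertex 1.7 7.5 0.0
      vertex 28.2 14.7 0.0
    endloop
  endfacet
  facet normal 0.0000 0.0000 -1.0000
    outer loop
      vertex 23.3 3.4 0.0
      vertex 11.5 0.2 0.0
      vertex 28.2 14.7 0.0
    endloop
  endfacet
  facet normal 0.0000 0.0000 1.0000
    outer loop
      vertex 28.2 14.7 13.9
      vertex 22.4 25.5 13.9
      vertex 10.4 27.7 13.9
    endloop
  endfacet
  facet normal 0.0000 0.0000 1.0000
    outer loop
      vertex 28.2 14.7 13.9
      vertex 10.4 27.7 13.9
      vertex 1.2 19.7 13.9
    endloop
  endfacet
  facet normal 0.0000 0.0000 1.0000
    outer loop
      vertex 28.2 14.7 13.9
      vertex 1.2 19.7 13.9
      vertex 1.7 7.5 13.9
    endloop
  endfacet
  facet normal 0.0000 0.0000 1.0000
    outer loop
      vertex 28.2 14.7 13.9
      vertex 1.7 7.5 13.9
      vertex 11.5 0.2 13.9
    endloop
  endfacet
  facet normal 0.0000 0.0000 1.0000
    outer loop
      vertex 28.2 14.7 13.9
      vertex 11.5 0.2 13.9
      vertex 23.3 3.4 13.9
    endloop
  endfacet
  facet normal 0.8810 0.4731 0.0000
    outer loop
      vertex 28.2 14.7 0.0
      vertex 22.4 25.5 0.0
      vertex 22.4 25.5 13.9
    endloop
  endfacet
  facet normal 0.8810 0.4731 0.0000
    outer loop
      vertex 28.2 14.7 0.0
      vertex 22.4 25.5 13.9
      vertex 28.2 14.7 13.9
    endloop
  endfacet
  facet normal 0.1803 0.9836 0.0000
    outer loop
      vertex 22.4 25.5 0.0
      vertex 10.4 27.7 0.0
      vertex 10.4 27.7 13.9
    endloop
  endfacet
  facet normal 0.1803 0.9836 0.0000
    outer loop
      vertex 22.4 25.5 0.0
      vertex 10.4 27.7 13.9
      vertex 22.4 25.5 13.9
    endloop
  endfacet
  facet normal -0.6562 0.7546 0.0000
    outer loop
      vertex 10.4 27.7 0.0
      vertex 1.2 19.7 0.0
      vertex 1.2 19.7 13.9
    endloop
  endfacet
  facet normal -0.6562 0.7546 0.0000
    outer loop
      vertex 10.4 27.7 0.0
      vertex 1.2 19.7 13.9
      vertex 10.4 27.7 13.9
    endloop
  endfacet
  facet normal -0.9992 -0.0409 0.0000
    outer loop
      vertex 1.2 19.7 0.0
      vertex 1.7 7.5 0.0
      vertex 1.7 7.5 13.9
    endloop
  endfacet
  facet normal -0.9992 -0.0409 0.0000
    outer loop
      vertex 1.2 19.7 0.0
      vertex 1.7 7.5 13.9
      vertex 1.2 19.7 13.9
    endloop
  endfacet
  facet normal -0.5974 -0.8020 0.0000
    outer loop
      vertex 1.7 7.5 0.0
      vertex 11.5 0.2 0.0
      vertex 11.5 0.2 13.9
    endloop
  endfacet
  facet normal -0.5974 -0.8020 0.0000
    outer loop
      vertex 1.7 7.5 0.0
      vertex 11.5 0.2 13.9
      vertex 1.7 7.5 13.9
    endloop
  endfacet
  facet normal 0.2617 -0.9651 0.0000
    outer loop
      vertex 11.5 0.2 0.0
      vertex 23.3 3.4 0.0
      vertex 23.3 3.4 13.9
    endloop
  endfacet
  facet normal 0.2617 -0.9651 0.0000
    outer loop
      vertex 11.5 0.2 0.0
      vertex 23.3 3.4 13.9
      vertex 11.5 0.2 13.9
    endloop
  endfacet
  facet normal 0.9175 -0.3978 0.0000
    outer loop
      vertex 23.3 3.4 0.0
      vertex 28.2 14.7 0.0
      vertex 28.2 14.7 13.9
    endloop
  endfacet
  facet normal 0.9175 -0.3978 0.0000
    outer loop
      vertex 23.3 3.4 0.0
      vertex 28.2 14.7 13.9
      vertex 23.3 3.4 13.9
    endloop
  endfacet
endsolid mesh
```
; perimeter-only toolpath
G21 ; units = mm
G90 ; absolute positioning
G28 ; home
; layer 1
G0 Z2.8
G0 X28.2 Y14.7
G1 X22.4 Y25.5
G1 X10.4 Y27.7
G1 X1.2 Y19.7
G1 X1.7 Y7.5
G1 X11.5 Y0.2
G1 X23.3 Y3.4
G1 X28.2 Y14.7
; layer 2
G0 Z5.6
G0 X28.2 Y14.7
G1 X22.4 Y25.5
G1 X10.4 Y27.7
G1 X1.2 Y19.7
G1 X1.7 Y7.5
G1 X11.5 Y0.2
G1 X23.3 Y3.4
G1 X28.2 Y14.7
; layer 3
G0 Z8.3
G0 X28.2 Y14.7
G1 X22.4 Y25.5
G1 X10.4 Y27.7
G1 X1.2 Y19.7
G1 X1.7 Y7.5
G1 X11.5 Y0.2
G1 X23.3 Y3.4
G1 X28.2 Y14.7
; layer 4
G0 Z11.1
G0 X28.2 Y14.7
G1 X22.4 Y25.5
G1 X10.4 Y27.7
G1 X1.2 Y19.7
G1 X1.7 Y7.5
G1 X11.5 Y0.2
G1 X23.3 Y3.4
G1 X28.2 Y14.7
; layer 5
G0 Z13.9
G0 X28.2 Y14.7
G1 X22.4 Y25.5
G1 X10.4 Y27.7
G1 X1.2 Y19.7
G1 X1.7 Y7.5
G1 X11.5 Y0.2
G1 X23.3 Y3.4
G1 X28.2 Y14.7
M2 ; end

The solid is a regular 7-sided prism (a cylinder approximated with 7 flat sides), circumscribed radius ≈ 14.1 mm, height ≈ 13.9 mm. Slicing at Δz = 2.8 mm — 5 equal slices spanning the solid's height, so layer i sits at z = i·h/5 — gives 5 non-empty perimeters. Each is a 7-segment closed polygon; G0 lifts to the layer z and rapids to the start vertex, then G1 traces the edges.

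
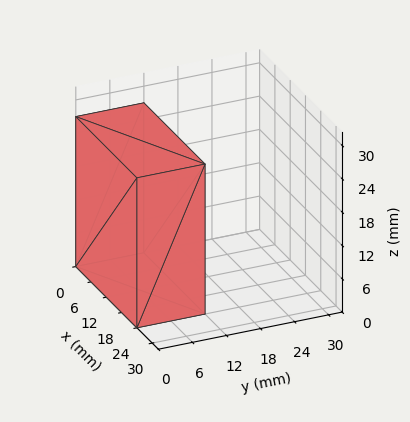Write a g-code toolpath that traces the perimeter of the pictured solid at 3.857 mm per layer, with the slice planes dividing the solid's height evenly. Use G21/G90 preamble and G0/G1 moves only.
Reading the render: the shape is a rectangular box, roughly 24 × 12 mm footprint and 27 mm tall (dimensions read to the nearest mm from the axis ticks). For the g-code, the solid's height is divided into equal slices at the stated Δz and each level perimeter traced with G1 moves after a G0 lift.

; perimeter-only toolpath
G21 ; units = mm
G90 ; absolute positioning
G28 ; home
; layer 1
G0 Z3.857
G0 X0.000 Y0.000
G1 X24.000 Y0.000
G1 X24.000 Y12.000
G1 X0.000 Y12.000
G1 X0.000 Y0.000
; layer 2
G0 Z7.714
G0 X0.000 Y0.000
G1 X24.000 Y0.000
G1 X24.000 Y12.000
G1 X0.000 Y12.000
G1 X0.000 Y0.000
; layer 3
G0 Z11.571
G0 X0.000 Y0.000
G1 X24.000 Y0.000
G1 X24.000 Y12.000
G1 X0.000 Y12.000
G1 X0.000 Y0.000
; layer 4
G0 Z15.429
G0 X0.000 Y0.000
G1 X24.000 Y0.000
G1 X24.000 Y12.000
G1 X0.000 Y12.000
G1 X0.000 Y0.000
; layer 5
G0 Z19.286
G0 X0.000 Y0.000
G1 X24.000 Y0.000
G1 X24.000 Y12.000
G1 X0.000 Y12.000
G1 X0.000 Y0.000
; layer 6
G0 Z23.143
G0 X0.000 Y0.000
G1 X24.000 Y0.000
G1 X24.000 Y12.000
G1 X0.000 Y12.000
G1 X0.000 Y0.000
; layer 7
G0 Z27.000
G0 X0.000 Y0.000
G1 X24.000 Y0.000
G1 X24.000 Y12.000
G1 X0.000 Y12.000
G1 X0.000 Y0.000
M2 ; end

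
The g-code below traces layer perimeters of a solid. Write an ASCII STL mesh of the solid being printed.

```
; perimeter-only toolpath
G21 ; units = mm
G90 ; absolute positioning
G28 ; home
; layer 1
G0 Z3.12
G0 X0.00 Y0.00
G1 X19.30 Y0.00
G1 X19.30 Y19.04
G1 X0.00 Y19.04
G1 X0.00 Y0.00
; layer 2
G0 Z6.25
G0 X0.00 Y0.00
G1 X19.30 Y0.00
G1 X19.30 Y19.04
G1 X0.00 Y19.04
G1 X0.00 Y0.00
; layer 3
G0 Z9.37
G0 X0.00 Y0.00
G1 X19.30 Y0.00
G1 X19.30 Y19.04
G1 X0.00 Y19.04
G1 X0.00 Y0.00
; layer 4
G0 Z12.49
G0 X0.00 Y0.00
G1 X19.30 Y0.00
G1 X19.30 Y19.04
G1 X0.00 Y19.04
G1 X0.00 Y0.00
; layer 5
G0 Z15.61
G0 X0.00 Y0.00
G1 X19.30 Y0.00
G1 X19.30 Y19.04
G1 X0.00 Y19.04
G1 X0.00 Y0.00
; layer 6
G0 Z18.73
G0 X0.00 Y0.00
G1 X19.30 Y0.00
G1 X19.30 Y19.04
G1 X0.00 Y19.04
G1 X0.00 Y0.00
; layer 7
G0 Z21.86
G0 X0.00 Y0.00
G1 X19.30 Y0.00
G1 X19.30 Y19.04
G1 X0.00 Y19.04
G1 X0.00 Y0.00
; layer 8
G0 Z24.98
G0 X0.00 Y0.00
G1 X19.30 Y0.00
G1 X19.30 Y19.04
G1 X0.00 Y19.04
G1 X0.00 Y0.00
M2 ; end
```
solid part
  facet normal 0.0000 0.0000 -1.0000
    outer loop
      vertex 19.30 19.04 0.00
      vertex 19.30 0.00 0.00
      vertex 0.00 0.00 0.00
    endloop
  endfacet
  facet normal 0.0000 0.0000 -1.0000
    outer loop
      vertex 0.00 19.04 0.00
      vertex 19.30 19.04 0.00
      vertex 0.00 0.00 0.00
    endloop
  endfacet
  facet normal 0.0000 0.0000 1.0000
    outer loop
      vertex 0.00 0.00 24.98
      vertex 19.30 0.00 24.98
      vertex 19.30 19.04 24.98
    endloop
  endfacet
  facet normal 0.0000 0.0000 1.0000
    outer loop
      vertex 0.00 0.00 24.98
      vertex 19.30 19.04 24.98
      vertex 0.00 19.04 24.98
    endloop
  endfacet
  facet normal 0.0000 -1.0000 0.0000
    outer loop
      vertex 0.00 0.00 0.00
      vertex 19.30 0.00 0.00
      vertex 19.30 0.00 24.98
    endloop
  endfacet
  facet normal 0.0000 -1.0000 0.0000
    outer loop
      vertex 0.00 0.00 0.00
      vertex 19.30 0.00 24.98
      vertex 0.00 0.00 24.98
    endloop
  endfacet
  facet normal 0.0000 1.0000 0.0000
    outer loop
      vertex 19.30 19.04 24.98
      vertex 19.30 19.04 0.00
      vertex 0.00 19.04 0.00
    endloop
  endfacet
  facet normal 0.0000 1.0000 0.0000
    outer loop
      vertex 0.00 19.04 24.98
      vertex 19.30 19.04 24.98
      vertex 0.00 19.04 0.00
    endloop
  endfacet
  facet normal -1.0000 0.0000 0.0000
    outer loop
      vertex 0.00 19.04 24.98
      vertex 0.00 19.04 0.00
      vertex 0.00 0.00 0.00
    endloop
  endfacet
  facet normal -1.0000 0.0000 0.0000
    outer loop
      vertex 0.00 0.00 24.98
      vertex 0.00 19.04 24.98
      vertex 0.00 0.00 0.00
    endloop
  endfacet
  facet normal 1.0000 0.0000 0.0000
    outer loop
      vertex 19.30 0.00 0.00
      vertex 19.30 19.04 0.00
      vertex 19.30 19.04 24.98
    endloop
  endfacet
  facet normal 1.0000 0.0000 0.0000
    outer loop
      vertex 19.30 0.00 0.00
      vertex 19.30 19.04 24.98
      vertex 19.30 0.00 24.98
    endloop
  endfacet
endsolid part

The G0 Z moves step by Δz≈3.12 mm. Every layer's G1 loop is the same polygon, so the solid is a straight extrusion of it from z=0 to z≈25. Closing with flat bottom and top caps and triangulating gives 12 facets — a rectangular box, roughly 19.3 × 19 mm footprint and 25 mm tall.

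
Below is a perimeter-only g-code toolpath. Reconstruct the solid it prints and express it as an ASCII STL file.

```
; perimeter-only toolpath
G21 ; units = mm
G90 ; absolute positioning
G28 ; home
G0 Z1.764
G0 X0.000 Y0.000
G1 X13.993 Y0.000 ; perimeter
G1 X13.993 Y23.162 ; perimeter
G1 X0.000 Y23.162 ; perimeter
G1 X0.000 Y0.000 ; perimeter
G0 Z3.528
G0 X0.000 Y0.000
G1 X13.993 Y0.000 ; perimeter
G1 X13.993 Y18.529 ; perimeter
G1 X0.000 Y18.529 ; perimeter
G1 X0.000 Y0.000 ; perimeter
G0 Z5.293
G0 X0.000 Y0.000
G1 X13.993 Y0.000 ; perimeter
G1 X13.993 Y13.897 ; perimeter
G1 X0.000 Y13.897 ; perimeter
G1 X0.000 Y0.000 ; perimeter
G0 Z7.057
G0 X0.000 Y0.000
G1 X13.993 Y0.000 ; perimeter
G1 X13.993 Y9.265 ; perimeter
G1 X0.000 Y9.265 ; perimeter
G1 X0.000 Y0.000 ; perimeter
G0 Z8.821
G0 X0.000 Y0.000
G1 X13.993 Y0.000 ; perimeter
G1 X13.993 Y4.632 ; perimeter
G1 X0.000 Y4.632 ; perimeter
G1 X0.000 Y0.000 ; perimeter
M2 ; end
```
solid part
  facet normal 0.0000 0.0000 -1.0000
    outer loop
      vertex 13.993 27.794 0.000
      vertex 13.993 0.000 0.000
      vertex 0.000 0.000 0.000
    endloop
  endfacet
  facet normal 0.0000 0.0000 -1.0000
    outer loop
      vertex 0.000 27.794 0.000
      vertex 13.993 27.794 0.000
      vertex 0.000 0.000 0.000
    endloop
  endfacet
  facet normal 0.0000 -1.0000 0.0000
    outer loop
      vertex 0.000 0.000 0.000
      vertex 13.993 0.000 0.000
      vertex 13.993 0.000 10.585
    endloop
  endfacet
  facet normal 0.0000 -1.0000 0.0000
    outer loop
      vertex 0.000 0.000 0.000
      vertex 13.993 0.000 10.585
      vertex 0.000 0.000 10.585
    endloop
  endfacet
  facet normal 0.0000 0.3559 0.9345
    outer loop
      vertex 0.000 0.000 10.585
      vertex 13.993 0.000 10.585
      vertex 13.993 27.794 0.000
    endloop
  endfacet
  facet normal 0.0000 0.3559 0.9345
    outer loop
      vertex 0.000 0.000 10.585
      vertex 13.993 27.794 0.000
      vertex 0.000 27.794 0.000
    endloop
  endfacet
  facet normal -1.0000 0.0000 0.0000
    outer loop
      vertex 0.000 0.000 10.585
      vertex 0.000 27.794 0.000
      vertex 0.000 0.000 0.000
    endloop
  endfacet
  facet normal 1.0000 0.0000 0.0000
    outer loop
      vertex 13.993 0.000 0.000
      vertex 13.993 27.794 0.000
      vertex 13.993 0.000 10.585
    endloop
  endfacet
endsolid part

The G0 Z moves step by Δz≈1.764 mm. The G1 loops shrink linearly with z, so the solid tapers from its base footprint up to z≈10.6. Closing with a flat bottom cap and the tapered top and triangulating gives 8 facets — a wedge (ramp): 14 × 27.8 mm base, rising to 10.6 mm along the y=0 edge and sloping linearly to z=0 at y=27.8.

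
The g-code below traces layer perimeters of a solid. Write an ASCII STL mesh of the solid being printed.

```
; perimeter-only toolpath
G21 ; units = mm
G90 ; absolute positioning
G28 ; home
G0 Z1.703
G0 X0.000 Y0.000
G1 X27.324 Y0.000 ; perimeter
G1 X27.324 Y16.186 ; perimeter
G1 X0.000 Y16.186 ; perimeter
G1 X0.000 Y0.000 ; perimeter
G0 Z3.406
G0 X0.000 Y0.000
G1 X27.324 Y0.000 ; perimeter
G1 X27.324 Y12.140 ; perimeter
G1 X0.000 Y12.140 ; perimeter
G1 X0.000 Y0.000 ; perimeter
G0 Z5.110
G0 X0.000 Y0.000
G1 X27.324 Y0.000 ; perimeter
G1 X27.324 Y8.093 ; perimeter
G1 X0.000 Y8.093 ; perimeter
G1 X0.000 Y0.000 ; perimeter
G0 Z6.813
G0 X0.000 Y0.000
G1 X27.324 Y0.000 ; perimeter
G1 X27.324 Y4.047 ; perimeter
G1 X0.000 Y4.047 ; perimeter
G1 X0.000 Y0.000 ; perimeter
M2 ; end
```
solid part
  facet normal 0.0000 0.0000 -1.0000
    outer loop
      vertex 27.324 20.233 0.000
      vertex 27.324 0.000 0.000
      vertex 0.000 0.000 0.000
    endloop
  endfacet
  facet normal 0.0000 0.0000 -1.0000
    outer loop
      vertex 0.000 20.233 0.000
      vertex 27.324 20.233 0.000
      vertex 0.000 0.000 0.000
    endloop
  endfacet
  facet normal 0.0000 -1.0000 0.0000
    outer loop
      vertex 0.000 0.000 0.000
      vertex 27.324 0.000 0.000
      vertex 27.324 0.000 8.516
    endloop
  endfacet
  facet normal 0.0000 -1.0000 0.0000
    outer loop
      vertex 0.000 0.000 0.000
      vertex 27.324 0.000 8.516
      vertex 0.000 0.000 8.516
    endloop
  endfacet
  facet normal 0.0000 0.3879 0.9217
    outer loop
      vertex 0.000 0.000 8.516
      vertex 27.324 0.000 8.516
      vertex 27.324 20.233 0.000
    endloop
  endfacet
  facet normal 0.0000 0.3879 0.9217
    outer loop
      vertex 0.000 0.000 8.516
      vertex 27.324 20.233 0.000
      vertex 0.000 20.233 0.000
    endloop
  endfacet
  facet normal -1.0000 0.0000 0.0000
    outer loop
      vertex 0.000 0.000 8.516
      vertex 0.000 20.233 0.000
      vertex 0.000 0.000 0.000
    endloop
  endfacet
  facet normal 1.0000 0.0000 0.0000
    outer loop
      vertex 27.324 0.000 0.000
      vertex 27.324 20.233 0.000
      vertex 27.324 0.000 8.516
    endloop
  endfacet
endsolid part

The G0 Z moves step by Δz≈1.703 mm. The G1 loops shrink linearly with z, so the solid tapers from its base footprint up to z≈8.52. Closing with a flat bottom cap and the tapered top and triangulating gives 8 facets — a wedge (ramp): 27.3 × 20.2 mm base, rising to 8.52 mm along the y=0 edge and sloping linearly to z=0 at y=20.2.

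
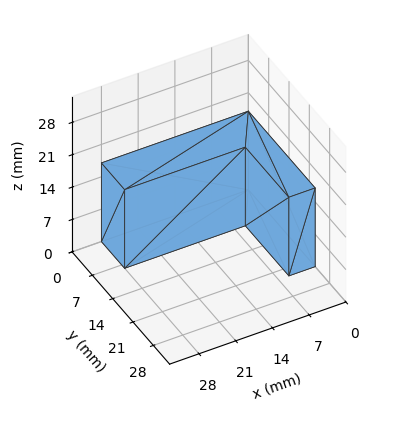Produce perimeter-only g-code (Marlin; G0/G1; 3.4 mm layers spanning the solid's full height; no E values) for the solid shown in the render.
Reading the render: the shape is an L-shaped prism: outer 28 × 23 mm, arm thicknesses ≈ 8 mm (horizontal) and 5 mm (vertical), extruded 17 mm in z (dimensions read to the nearest mm from the axis ticks). For the g-code, the solid's height is divided into equal slices at the stated Δz and each level perimeter traced with G1 moves after a G0 lift.

; perimeter-only toolpath
G21 ; units = mm
G90 ; absolute positioning
G28 ; home
; layer 1
G0 Z3.4
G0 X0.0 Y0.0
G1 X28.0 Y0.0
G1 X28.0 Y8.0
G1 X5.0 Y8.0
G1 X5.0 Y23.0
G1 X0.0 Y23.0
G1 X0.0 Y0.0
; layer 2
G0 Z6.8
G0 X0.0 Y0.0
G1 X28.0 Y0.0
G1 X28.0 Y8.0
G1 X5.0 Y8.0
G1 X5.0 Y23.0
G1 X0.0 Y23.0
G1 X0.0 Y0.0
; layer 3
G0 Z10.2
G0 X0.0 Y0.0
G1 X28.0 Y0.0
G1 X28.0 Y8.0
G1 X5.0 Y8.0
G1 X5.0 Y23.0
G1 X0.0 Y23.0
G1 X0.0 Y0.0
; layer 4
G0 Z13.6
G0 X0.0 Y0.0
G1 X28.0 Y0.0
G1 X28.0 Y8.0
G1 X5.0 Y8.0
G1 X5.0 Y23.0
G1 X0.0 Y23.0
G1 X0.0 Y0.0
; layer 5
G0 Z17.0
G0 X0.0 Y0.0
G1 X28.0 Y0.0
G1 X28.0 Y8.0
G1 X5.0 Y8.0
G1 X5.0 Y23.0
G1 X0.0 Y23.0
G1 X0.0 Y0.0
M2 ; end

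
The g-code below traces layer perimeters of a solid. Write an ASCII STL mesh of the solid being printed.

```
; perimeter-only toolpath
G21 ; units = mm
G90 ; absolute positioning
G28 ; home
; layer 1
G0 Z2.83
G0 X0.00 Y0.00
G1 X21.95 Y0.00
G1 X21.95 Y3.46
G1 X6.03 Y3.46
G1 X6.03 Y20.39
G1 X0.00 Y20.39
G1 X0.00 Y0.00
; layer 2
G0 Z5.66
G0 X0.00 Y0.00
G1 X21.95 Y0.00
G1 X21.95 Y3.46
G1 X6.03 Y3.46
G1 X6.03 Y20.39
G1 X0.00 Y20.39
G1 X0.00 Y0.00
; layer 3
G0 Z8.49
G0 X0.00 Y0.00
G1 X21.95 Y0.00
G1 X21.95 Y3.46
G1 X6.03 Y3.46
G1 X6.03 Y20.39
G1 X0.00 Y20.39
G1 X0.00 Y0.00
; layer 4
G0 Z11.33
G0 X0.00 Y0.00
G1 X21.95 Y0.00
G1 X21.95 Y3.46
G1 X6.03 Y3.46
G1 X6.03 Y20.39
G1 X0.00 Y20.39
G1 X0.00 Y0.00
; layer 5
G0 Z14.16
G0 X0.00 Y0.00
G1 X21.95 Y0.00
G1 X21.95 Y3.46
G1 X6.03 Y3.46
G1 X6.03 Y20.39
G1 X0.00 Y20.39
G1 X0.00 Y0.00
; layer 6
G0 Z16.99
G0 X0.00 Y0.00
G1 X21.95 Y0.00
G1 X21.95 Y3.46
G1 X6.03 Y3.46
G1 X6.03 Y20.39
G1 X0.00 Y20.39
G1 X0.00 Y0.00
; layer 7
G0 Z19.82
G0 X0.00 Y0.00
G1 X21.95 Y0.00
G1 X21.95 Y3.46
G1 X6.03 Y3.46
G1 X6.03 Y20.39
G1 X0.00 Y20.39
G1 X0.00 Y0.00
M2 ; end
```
solid part
  facet normal 0.0000 0.0000 -1.0000
    outer loop
      vertex 21.95 3.46 0.00
      vertex 21.95 0.00 0.00
      vertex 0.00 0.00 0.00
    endloop
  endfacet
  facet normal 0.0000 0.0000 -1.0000
    outer loop
      vertex 6.03 3.46 0.00
      vertex 21.95 3.46 0.00
      vertex 0.00 0.00 0.00
    endloop
  endfacet
  facet normal 0.0000 0.0000 -1.0000
    outer loop
      vertex 6.03 20.39 0.00
      vertex 6.03 3.46 0.00
      vertex 0.00 0.00 0.00
    endloop
  endfacet
  facet normal 0.0000 0.0000 -1.0000
    outer loop
      vertex 0.00 20.39 0.00
      vertex 6.03 20.39 0.00
      vertex 0.00 0.00 0.00
    endloop
  endfacet
  facet normal 0.0000 0.0000 1.0000
    outer loop
      vertex 0.00 0.00 19.82
      vertex 21.95 0.00 19.82
      vertex 21.95 3.46 19.82
    endloop
  endfacet
  facet normal 0.0000 0.0000 1.0000
    outer loop
      vertex 0.00 0.00 19.82
      vertex 21.95 3.46 19.82
      vertex 6.03 3.46 19.82
    endloop
  endfacet
  facet normal 0.0000 0.0000 1.0000
    outer loop
      vertex 0.00 0.00 19.82
      vertex 6.03 3.46 19.82
      vertex 6.03 20.39 19.82
    endloop
  endfacet
  facet normal 0.0000 0.0000 1.0000
    outer loop
      vertex 0.00 0.00 19.82
      vertex 6.03 20.39 19.82
      vertex 0.00 20.39 19.82
    endloop
  endfacet
  facet normal 0.0000 -1.0000 0.0000
    outer loop
      vertex 0.00 0.00 0.00
      vertex 21.95 0.00 0.00
      vertex 21.95 0.00 19.82
    endloop
  endfacet
  facet normal 0.0000 -1.0000 0.0000
    outer loop
      vertex 0.00 0.00 0.00
      vertex 21.95 0.00 19.82
      vertex 0.00 0.00 19.82
    endloop
  endfacet
  facet normal 1.0000 0.0000 0.0000
    outer loop
      vertex 21.95 0.00 0.00
      vertex 21.95 3.46 0.00
      vertex 21.95 3.46 19.82
    endloop
  endfacet
  facet normal 1.0000 0.0000 0.0000
    outer loop
      vertex 21.95 0.00 0.00
      vertex 21.95 3.46 19.82
      vertex 21.95 0.00 19.82
    endloop
  endfacet
  facet normal 0.0000 1.0000 0.0000
    outer loop
      vertex 21.95 3.46 0.00
      vertex 6.03 3.46 0.00
      vertex 6.03 3.46 19.82
    endloop
  endfacet
  facet normal 0.0000 1.0000 0.0000
    outer loop
      vertex 21.95 3.46 0.00
      vertex 6.03 3.46 19.82
      vertex 21.95 3.46 19.82
    endloop
  endfacet
  facet normal 1.0000 0.0000 0.0000
    outer loop
      vertex 6.03 3.46 0.00
      vertex 6.03 20.39 0.00
      vertex 6.03 20.39 19.82
    endloop
  endfacet
  facet normal 1.0000 0.0000 0.0000
    outer loop
      vertex 6.03 3.46 0.00
      vertex 6.03 20.39 19.82
      vertex 6.03 3.46 19.82
    endloop
  endfacet
  facet normal 0.0000 1.0000 0.0000
    outer loop
      vertex 6.03 20.39 0.00
      vertex 0.00 20.39 0.00
      vertex 0.00 20.39 19.82
    endloop
  endfacet
  facet normal 0.0000 1.0000 0.0000
    outer loop
      vertex 6.03 20.39 0.00
      vertex 0.00 20.39 19.82
      vertex 6.03 20.39 19.82
    endloop
  endfacet
  facet normal -1.0000 0.0000 0.0000
    outer loop
      vertex 0.00 20.39 0.00
      vertex 0.00 0.00 0.00
      vertex 0.00 0.00 19.82
    endloop
  endfacet
  facet normal -1.0000 0.0000 0.0000
    outer loop
      vertex 0.00 20.39 0.00
      vertex 0.00 0.00 19.82
      vertex 0.00 20.39 19.82
    endloop
  endfacet
endsolid part

The G0 Z moves step by Δz≈2.83 mm. Every layer's G1 loop is the same polygon, so the solid is a straight extrusion of it from z=0 to z≈19.8. Closing with flat bottom and top caps and triangulating gives 20 facets — an L-shaped prism: outer 21.9 × 20.4 mm, arm thicknesses ≈ 3.46 mm (horizontal) and 6.03 mm (vertical), extruded 19.8 mm in z.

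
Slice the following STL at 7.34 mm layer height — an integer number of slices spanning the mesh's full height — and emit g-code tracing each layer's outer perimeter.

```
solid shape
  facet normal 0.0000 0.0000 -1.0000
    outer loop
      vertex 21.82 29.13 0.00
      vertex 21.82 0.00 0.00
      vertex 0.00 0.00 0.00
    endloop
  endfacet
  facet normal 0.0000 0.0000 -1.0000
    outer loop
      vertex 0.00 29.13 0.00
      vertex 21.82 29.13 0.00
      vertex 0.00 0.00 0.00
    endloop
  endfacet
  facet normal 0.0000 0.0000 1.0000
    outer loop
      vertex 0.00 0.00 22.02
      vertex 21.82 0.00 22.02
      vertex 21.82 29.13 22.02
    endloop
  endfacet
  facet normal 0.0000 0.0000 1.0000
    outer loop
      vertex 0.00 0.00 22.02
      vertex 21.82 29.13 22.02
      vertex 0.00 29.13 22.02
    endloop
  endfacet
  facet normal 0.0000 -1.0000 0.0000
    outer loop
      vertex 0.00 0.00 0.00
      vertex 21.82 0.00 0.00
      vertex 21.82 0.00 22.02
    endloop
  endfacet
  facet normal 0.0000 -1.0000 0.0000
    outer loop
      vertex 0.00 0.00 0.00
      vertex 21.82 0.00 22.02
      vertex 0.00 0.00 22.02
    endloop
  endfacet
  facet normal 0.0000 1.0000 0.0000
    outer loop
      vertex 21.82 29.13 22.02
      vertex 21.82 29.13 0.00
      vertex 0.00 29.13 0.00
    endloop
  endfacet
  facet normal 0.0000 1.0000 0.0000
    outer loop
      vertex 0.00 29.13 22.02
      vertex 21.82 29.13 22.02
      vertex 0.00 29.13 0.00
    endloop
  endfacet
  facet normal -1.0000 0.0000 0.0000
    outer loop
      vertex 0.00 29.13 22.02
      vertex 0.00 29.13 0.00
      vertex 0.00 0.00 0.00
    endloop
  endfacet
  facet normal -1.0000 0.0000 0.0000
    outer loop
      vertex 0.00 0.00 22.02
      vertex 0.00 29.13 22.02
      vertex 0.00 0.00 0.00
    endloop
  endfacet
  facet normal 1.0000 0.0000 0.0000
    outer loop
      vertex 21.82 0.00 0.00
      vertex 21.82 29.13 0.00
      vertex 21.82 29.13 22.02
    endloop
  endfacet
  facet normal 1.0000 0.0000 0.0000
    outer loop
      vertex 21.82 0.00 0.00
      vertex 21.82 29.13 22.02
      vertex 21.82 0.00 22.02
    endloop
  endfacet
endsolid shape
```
; perimeter-only toolpath
G21 ; units = mm
G90 ; absolute positioning
G28 ; home
; layer 1
G0 Z7.34
G0 X0.00 Y0.00
G1 X21.82 Y0.00
G1 X21.82 Y29.13
G1 X0.00 Y29.13
G1 X0.00 Y0.00
; layer 2
G0 Z14.68
G0 X0.00 Y0.00
G1 X21.82 Y0.00
G1 X21.82 Y29.13
G1 X0.00 Y29.13
G1 X0.00 Y0.00
; layer 3
G0 Z22.02
G0 X0.00 Y0.00
G1 X21.82 Y0.00
G1 X21.82 Y29.13
G1 X0.00 Y29.13
G1 X0.00 Y0.00
M2 ; end

The solid is a rectangular box, roughly 21.8 × 29.1 mm footprint and 22 mm tall. Slicing at Δz = 7.34 mm — 3 equal slices spanning the solid's height, so layer i sits at z = i·h/3 — gives 3 non-empty perimeters. Each is a 4-segment closed polygon; G0 lifts to the layer z and rapids to the start vertex, then G1 traces the edges.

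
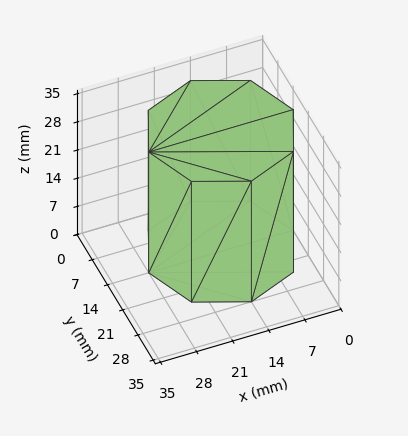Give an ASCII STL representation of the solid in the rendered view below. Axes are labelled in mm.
Reading the render: the shape is a regular 8-sided prism (a cylinder approximated with 8 flat sides), circumscribed radius ≈ 14 mm, height ≈ 30 mm (dimensions read to the nearest mm from the axis ticks). For the STL, each face is triangulated and given an outward normal.

solid part
  facet normal 0.0000 0.0000 -1.0000
    outer loop
      vertex 14.0 28.0 0.0
      vertex 23.9 23.9 0.0
      vertex 28.0 14.0 0.0
    endloop
  endfacet
  facet normal 0.0000 0.0000 -1.0000
    outer loop
      vertex 4.1 23.9 0.0
      vertex 14.0 28.0 0.0
      vertex 28.0 14.0 0.0
    endloop
  endfacet
  facet normal 0.0000 0.0000 -1.0000
    outer loop
      vertex 0.0 14.0 0.0
      vertex 4.1 23.9 0.0
      vertex 28.0 14.0 0.0
    endloop
  endfacet
  facet normal 0.0000 0.0000 -1.0000
    outer loop
      vertex 4.1 4.1 0.0
      vertex 0.0 14.0 0.0
      vertex 28.0 14.0 0.0
    endloop
  endfacet
  facet normal 0.0000 0.0000 -1.0000
    outer loop
      vertex 14.0 0.0 0.0
      vertex 4.1 4.1 0.0
      vertex 28.0 14.0 0.0
    endloop
  endfacet
  facet normal 0.0000 0.0000 -1.0000
    outer loop
      vertex 23.9 4.1 0.0
      vertex 14.0 0.0 0.0
      vertex 28.0 14.0 0.0
    endloop
  endfacet
  facet normal 0.0000 0.0000 1.0000
    outer loop
      vertex 28.0 14.0 30.0
      vertex 23.9 23.9 30.0
      vertex 14.0 28.0 30.0
    endloop
  endfacet
  facet normal 0.0000 0.0000 1.0000
    outer loop
      vertex 28.0 14.0 30.0
      vertex 14.0 28.0 30.0
      vertex 4.1 23.9 30.0
    endloop
  endfacet
  facet normal 0.0000 0.0000 1.0000
    outer loop
      vertex 28.0 14.0 30.0
      vertex 4.1 23.9 30.0
      vertex 0.0 14.0 30.0
    endloop
  endfacet
  facet normal 0.0000 0.0000 1.0000
    outer loop
      vertex 28.0 14.0 30.0
      vertex 0.0 14.0 30.0
      vertex 4.1 4.1 30.0
    endloop
  endfacet
  facet normal 0.0000 0.0000 1.0000
    outer loop
      vertex 28.0 14.0 30.0
      vertex 4.1 4.1 30.0
      vertex 14.0 0.0 30.0
    endloop
  endfacet
  facet normal 0.0000 0.0000 1.0000
    outer loop
      vertex 28.0 14.0 30.0
      vertex 14.0 0.0 30.0
      vertex 23.9 4.1 30.0
    endloop
  endfacet
  facet normal 0.9239 0.3826 0.0000
    outer loop
      vertex 28.0 14.0 0.0
      vertex 23.9 23.9 0.0
      vertex 23.9 23.9 30.0
    endloop
  endfacet
  facet normal 0.9239 0.3826 0.0000
    outer loop
      vertex 28.0 14.0 0.0
      vertex 23.9 23.9 30.0
      vertex 28.0 14.0 30.0
    endloop
  endfacet
  facet normal 0.3826 0.9239 0.0000
    outer loop
      vertex 23.9 23.9 0.0
      vertex 14.0 28.0 0.0
      vertex 14.0 28.0 30.0
    endloop
  endfacet
  facet normal 0.3826 0.9239 0.0000
    outer loop
      vertex 23.9 23.9 0.0
      vertex 14.0 28.0 30.0
      vertex 23.9 23.9 30.0
    endloop
  endfacet
  facet normal -0.3826 0.9239 0.0000
    outer loop
      vertex 14.0 28.0 0.0
      vertex 4.1 23.9 0.0
      vertex 4.1 23.9 30.0
    endloop
  endfacet
  facet normal -0.3826 0.9239 0.0000
    outer loop
      vertex 14.0 28.0 0.0
      vertex 4.1 23.9 30.0
      vertex 14.0 28.0 30.0
    endloop
  endfacet
  facet normal -0.9239 0.3826 0.0000
    outer loop
      vertex 4.1 23.9 0.0
      vertex 0.0 14.0 0.0
      vertex 0.0 14.0 30.0
    endloop
  endfacet
  facet normal -0.9239 0.3826 0.0000
    outer loop
      vertex 4.1 23.9 0.0
      vertex 0.0 14.0 30.0
      vertex 4.1 23.9 30.0
    endloop
  endfacet
  facet normal -0.9239 -0.3826 0.0000
    outer loop
      vertex 0.0 14.0 0.0
      vertex 4.1 4.1 0.0
      vertex 4.1 4.1 30.0
    endloop
  endfacet
  facet normal -0.9239 -0.3826 0.0000
    outer loop
      vertex 0.0 14.0 0.0
      vertex 4.1 4.1 30.0
      vertex 0.0 14.0 30.0
    endloop
  endfacet
  facet normal -0.3826 -0.9239 0.0000
    outer loop
      vertex 4.1 4.1 0.0
      vertex 14.0 0.0 0.0
      vertex 14.0 0.0 30.0
    endloop
  endfacet
  facet normal -0.3826 -0.9239 0.0000
    outer loop
      vertex 4.1 4.1 0.0
      vertex 14.0 0.0 30.0
      vertex 4.1 4.1 30.0
    endloop
  endfacet
  facet normal 0.3826 -0.9239 0.0000
    outer loop
      vertex 14.0 0.0 0.0
      vertex 23.9 4.1 0.0
      vertex 23.9 4.1 30.0
    endloop
  endfacet
  facet normal 0.3826 -0.9239 0.0000
    outer loop
      vertex 14.0 0.0 0.0
      vertex 23.9 4.1 30.0
      vertex 14.0 0.0 30.0
    endloop
  endfacet
  facet normal 0.9239 -0.3826 0.0000
    outer loop
      vertex 23.9 4.1 0.0
      vertex 28.0 14.0 0.0
      vertex 28.0 14.0 30.0
    endloop
  endfacet
  facet normal 0.9239 -0.3826 0.0000
    outer loop
      vertex 23.9 4.1 0.0
      vertex 28.0 14.0 30.0
      vertex 23.9 4.1 30.0
    endloop
  endfacet
endsolid part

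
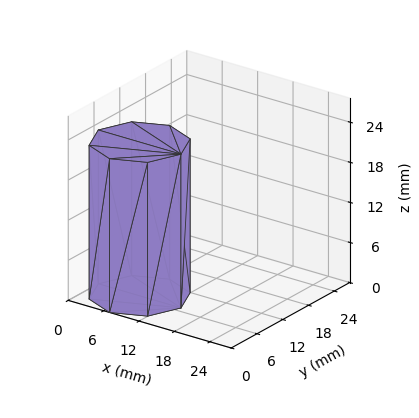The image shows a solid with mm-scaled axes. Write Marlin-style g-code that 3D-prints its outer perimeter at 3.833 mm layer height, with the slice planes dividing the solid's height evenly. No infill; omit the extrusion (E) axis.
Reading the render: the shape is a regular 8-sided prism (a cylinder approximated with 8 flat sides), circumscribed radius ≈ 7 mm, height ≈ 23 mm (dimensions read to the nearest mm from the axis ticks). For the g-code, the solid's height is divided into equal slices at the stated Δz and each level perimeter traced with G1 moves after a G0 lift.

; perimeter-only toolpath
G21 ; units = mm
G90 ; absolute positioning
G28 ; home
; layer 1
G0 Z3.833
G0 X14.000 Y7.000
G1 X11.950 Y11.950
G1 X7.000 Y14.000
G1 X2.050 Y11.950
G1 X0.000 Y7.000
G1 X2.050 Y2.050
G1 X7.000 Y0.000
G1 X11.950 Y2.050
G1 X14.000 Y7.000
; layer 2
G0 Z7.667
G0 X14.000 Y7.000
G1 X11.950 Y11.950
G1 X7.000 Y14.000
G1 X2.050 Y11.950
G1 X0.000 Y7.000
G1 X2.050 Y2.050
G1 X7.000 Y0.000
G1 X11.950 Y2.050
G1 X14.000 Y7.000
; layer 3
G0 Z11.500
G0 X14.000 Y7.000
G1 X11.950 Y11.950
G1 X7.000 Y14.000
G1 X2.050 Y11.950
G1 X0.000 Y7.000
G1 X2.050 Y2.050
G1 X7.000 Y0.000
G1 X11.950 Y2.050
G1 X14.000 Y7.000
; layer 4
G0 Z15.333
G0 X14.000 Y7.000
G1 X11.950 Y11.950
G1 X7.000 Y14.000
G1 X2.050 Y11.950
G1 X0.000 Y7.000
G1 X2.050 Y2.050
G1 X7.000 Y0.000
G1 X11.950 Y2.050
G1 X14.000 Y7.000
; layer 5
G0 Z19.167
G0 X14.000 Y7.000
G1 X11.950 Y11.950
G1 X7.000 Y14.000
G1 X2.050 Y11.950
G1 X0.000 Y7.000
G1 X2.050 Y2.050
G1 X7.000 Y0.000
G1 X11.950 Y2.050
G1 X14.000 Y7.000
; layer 6
G0 Z23.000
G0 X14.000 Y7.000
G1 X11.950 Y11.950
G1 X7.000 Y14.000
G1 X2.050 Y11.950
G1 X0.000 Y7.000
G1 X2.050 Y2.050
G1 X7.000 Y0.000
G1 X11.950 Y2.050
G1 X14.000 Y7.000
M2 ; end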